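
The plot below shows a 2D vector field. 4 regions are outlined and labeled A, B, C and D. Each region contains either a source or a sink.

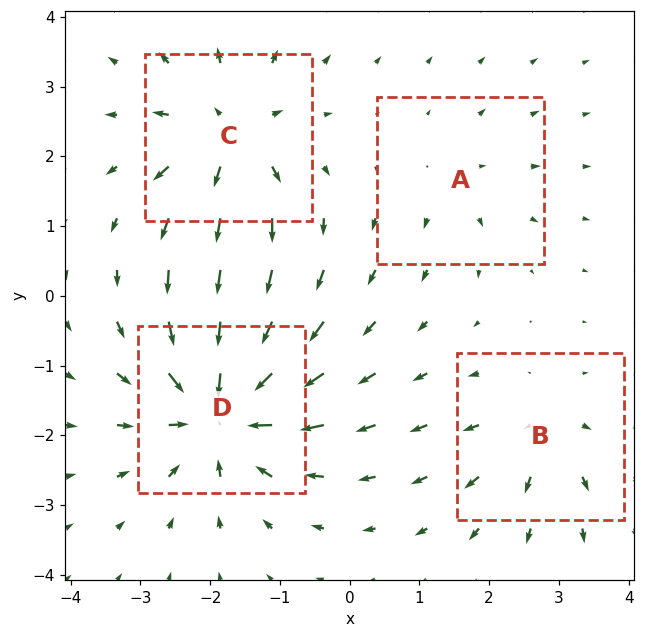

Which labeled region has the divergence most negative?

Divergence at each region's feature centre — A: about +3, B: about +4, C: about +6, D: about -8. Region D is most negative.

D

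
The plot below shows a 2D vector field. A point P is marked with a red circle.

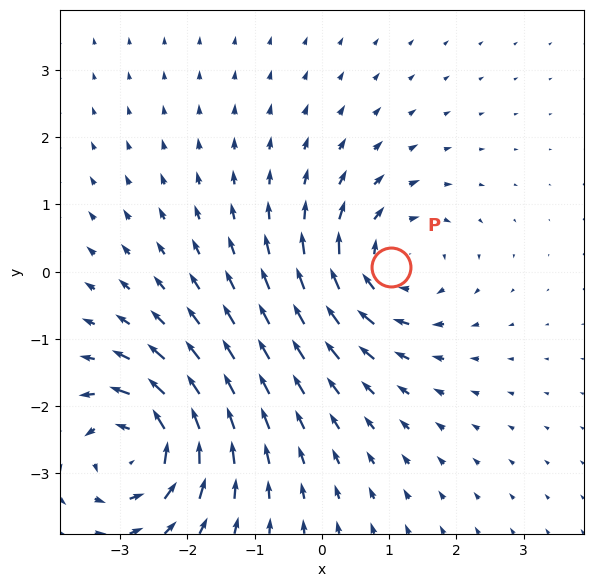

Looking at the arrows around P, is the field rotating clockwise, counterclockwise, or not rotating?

clockwise

Near P at (1.0, 0.1) the arrows circulate clockwise. The curl (z-component) there is about -5; negative curl means clockwise rotation.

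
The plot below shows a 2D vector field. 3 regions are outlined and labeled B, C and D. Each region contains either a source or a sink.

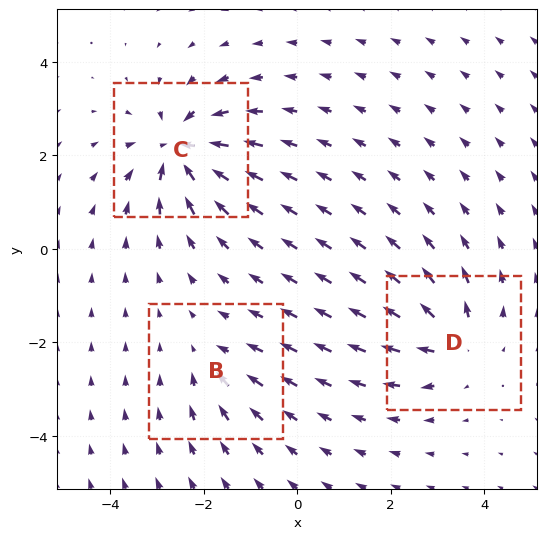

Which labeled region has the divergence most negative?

C

Divergence at each region's feature centre — B: about -2, C: about -6, D: about +4. Region C is most negative.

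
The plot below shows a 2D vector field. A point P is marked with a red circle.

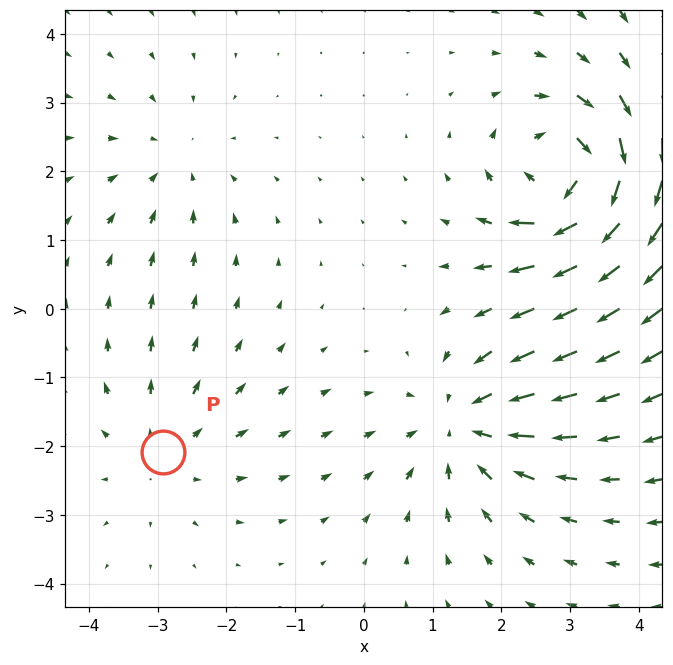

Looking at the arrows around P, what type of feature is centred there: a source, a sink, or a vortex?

At P (-2.9, -2.1) the arrows spread outward. Divergence about +2, curl ≈0 — positive divergence with near-zero curl is a source.

source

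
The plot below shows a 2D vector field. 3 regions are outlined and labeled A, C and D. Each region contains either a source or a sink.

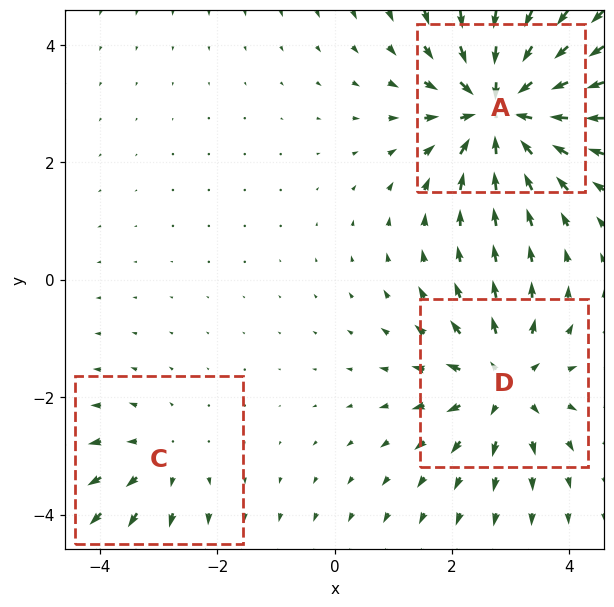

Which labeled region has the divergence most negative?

Divergence at each region's feature centre — A: about -5, C: about +2, D: about +4. Region A is most negative.

A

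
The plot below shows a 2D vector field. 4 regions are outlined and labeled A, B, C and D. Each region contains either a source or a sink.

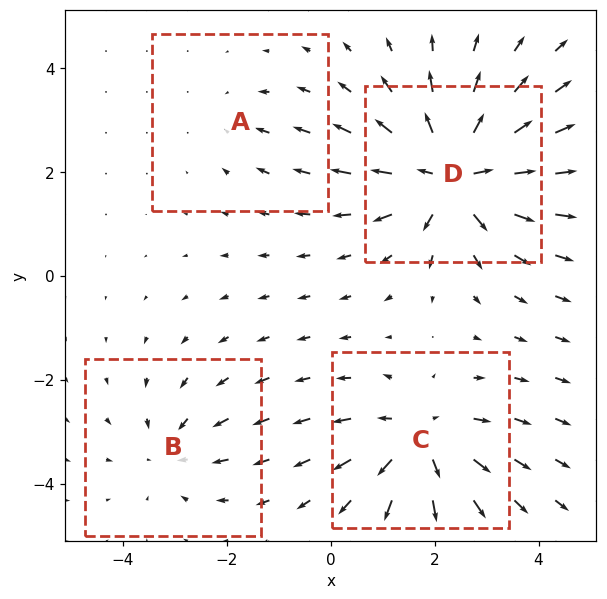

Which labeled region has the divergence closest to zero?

A

Divergence at each region's feature centre — A: about -2, B: about -3, C: about +5, D: about +8. Region A is closest to zero.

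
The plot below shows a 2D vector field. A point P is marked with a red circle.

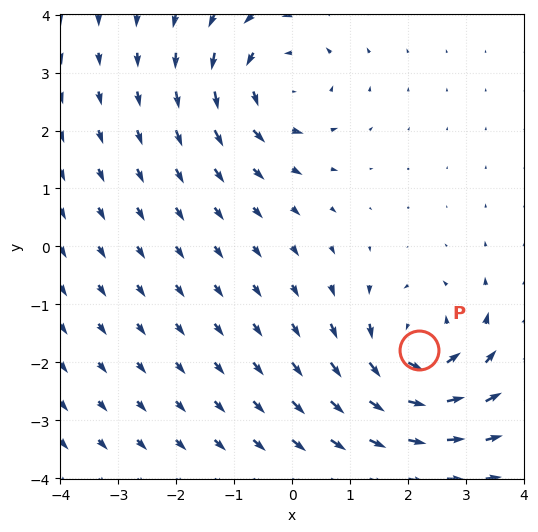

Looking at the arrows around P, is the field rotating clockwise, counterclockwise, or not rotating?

counterclockwise

Near P at (2.2, -1.8) the arrows circulate counterclockwise. The curl (z-component) there is about +6; positive curl means counterclockwise rotation.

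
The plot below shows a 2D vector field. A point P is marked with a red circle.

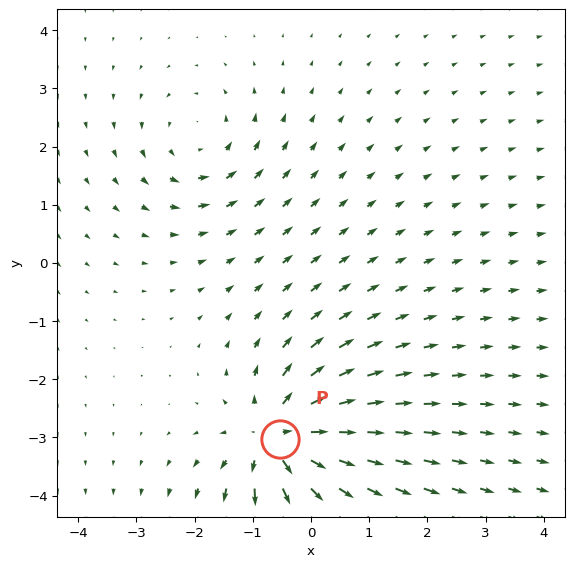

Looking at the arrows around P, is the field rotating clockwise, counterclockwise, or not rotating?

Near P at (-0.5, -3.0) the arrows show no circulation. The curl there is ≈0.

not rotating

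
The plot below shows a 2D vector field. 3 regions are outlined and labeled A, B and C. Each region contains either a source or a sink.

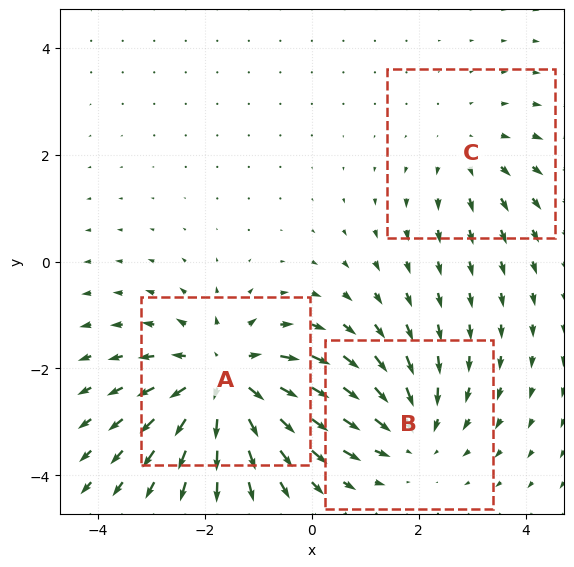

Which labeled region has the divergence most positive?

Divergence at each region's feature centre — A: about +4, B: about -3, C: about +2. Region A is most positive.

A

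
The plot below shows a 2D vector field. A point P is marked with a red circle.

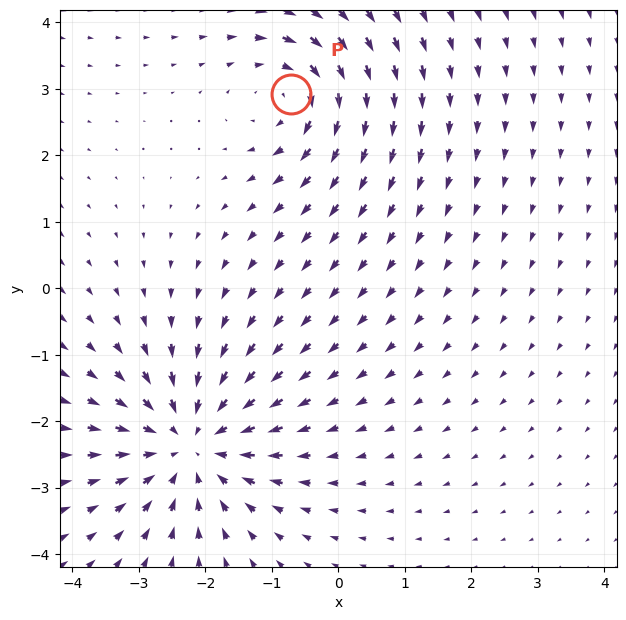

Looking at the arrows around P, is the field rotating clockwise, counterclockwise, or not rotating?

clockwise

Near P at (-0.7, 2.9) the arrows circulate clockwise. The curl (z-component) there is about -3; negative curl means clockwise rotation.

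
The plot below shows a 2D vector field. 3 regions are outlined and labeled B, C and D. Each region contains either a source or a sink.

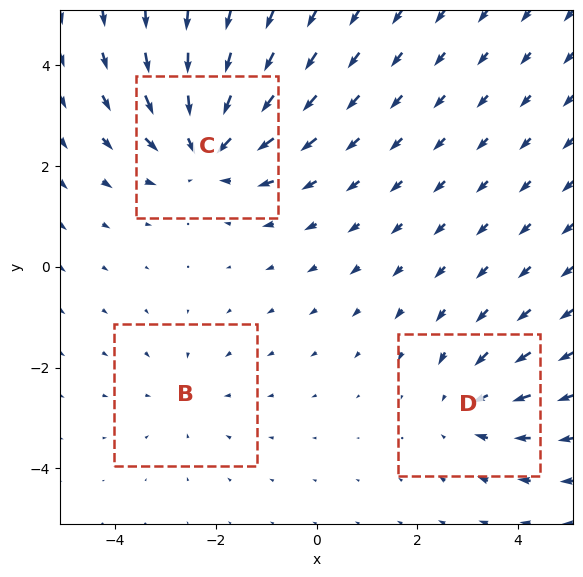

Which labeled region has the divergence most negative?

Divergence at each region's feature centre — B: about -2, C: about -4, D: about -3. Region C is most negative.

C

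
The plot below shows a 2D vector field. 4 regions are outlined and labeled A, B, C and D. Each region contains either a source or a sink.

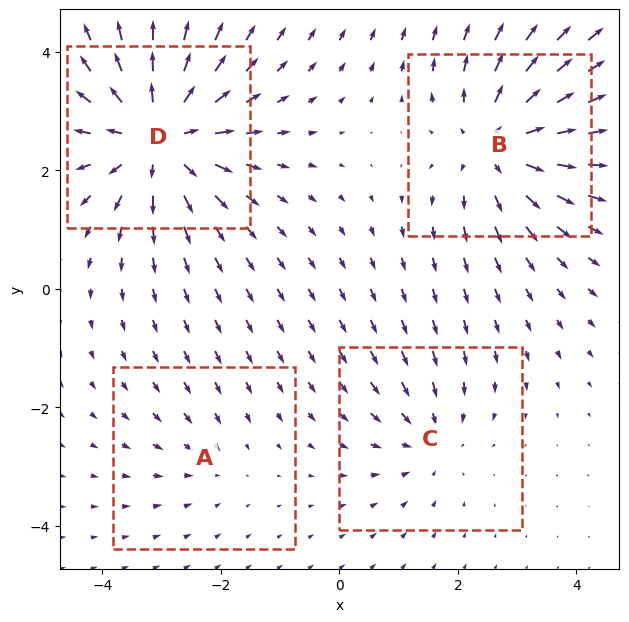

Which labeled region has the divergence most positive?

Divergence at each region's feature centre — A: about -2, B: about +5, C: about -3, D: about +6. Region D is most positive.

D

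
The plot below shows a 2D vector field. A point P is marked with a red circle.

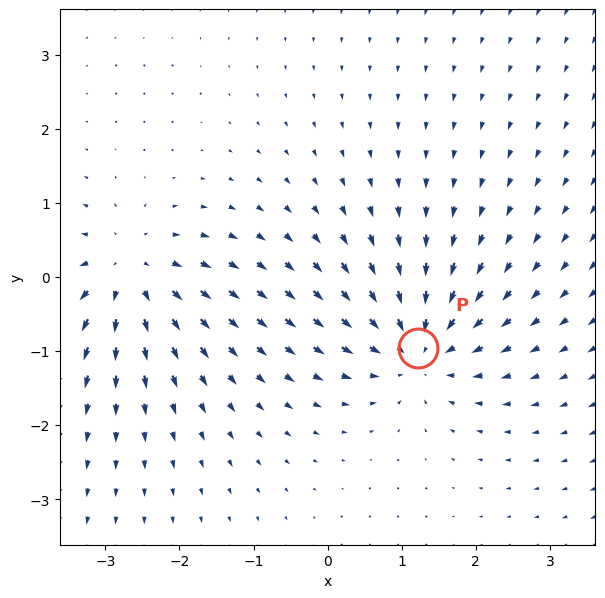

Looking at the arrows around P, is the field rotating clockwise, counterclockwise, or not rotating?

Near P at (1.2, -1.0) the arrows show no circulation. The curl there is ≈0.

not rotating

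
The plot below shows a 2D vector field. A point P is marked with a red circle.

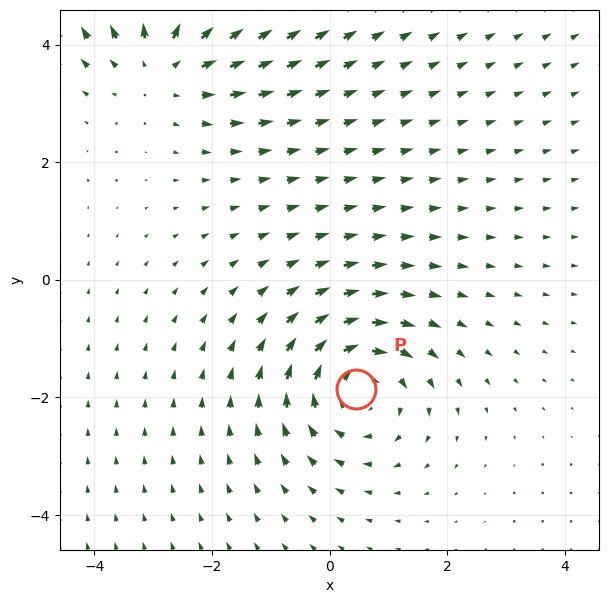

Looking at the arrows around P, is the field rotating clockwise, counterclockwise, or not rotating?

Near P at (0.4, -1.9) the arrows circulate clockwise. The curl (z-component) there is about -4; negative curl means clockwise rotation.

clockwise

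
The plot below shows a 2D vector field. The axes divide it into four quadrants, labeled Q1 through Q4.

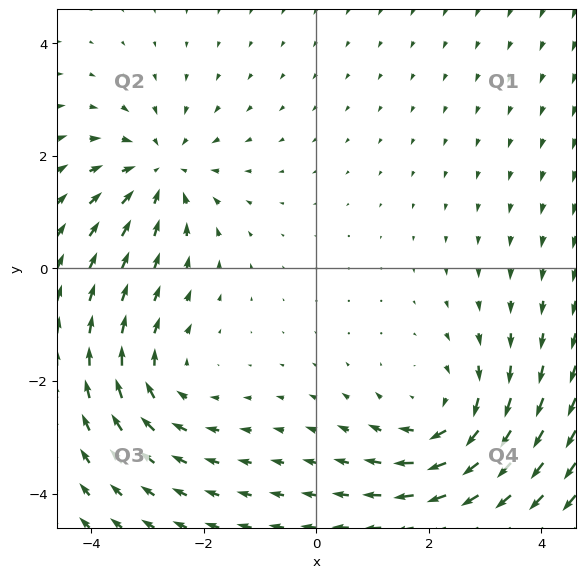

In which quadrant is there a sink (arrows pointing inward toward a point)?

The sink sits at approximately (-2.8, 1.7), which lies in quadrant Q2. The divergence there is about -3, negative as expected for a sink.

Q2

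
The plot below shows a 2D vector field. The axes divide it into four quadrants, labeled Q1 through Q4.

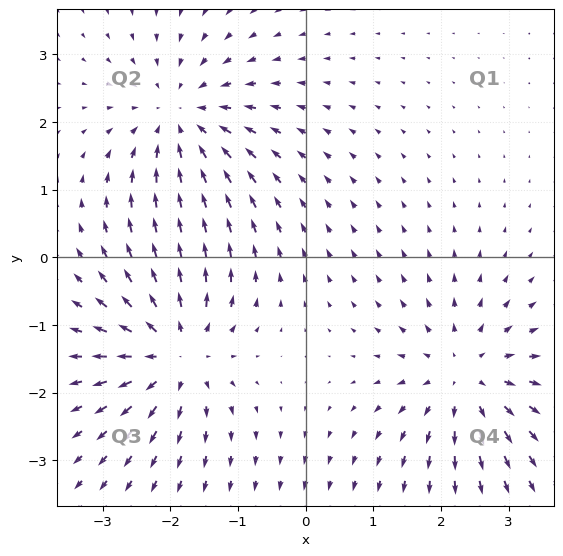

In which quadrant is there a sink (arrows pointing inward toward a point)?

The sink sits at approximately (-1.8, 2.1), which lies in quadrant Q2. The divergence there is about -3, negative as expected for a sink.

Q2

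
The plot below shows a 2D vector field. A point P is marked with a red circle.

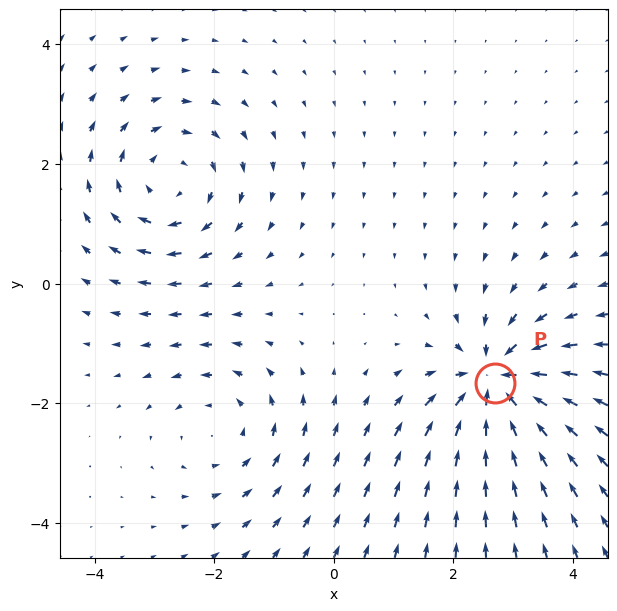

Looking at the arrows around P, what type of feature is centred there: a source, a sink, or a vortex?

At P (2.7, -1.7) the arrows converge inward. Divergence about -6, curl ≈0 — negative divergence with near-zero curl is a sink.

sink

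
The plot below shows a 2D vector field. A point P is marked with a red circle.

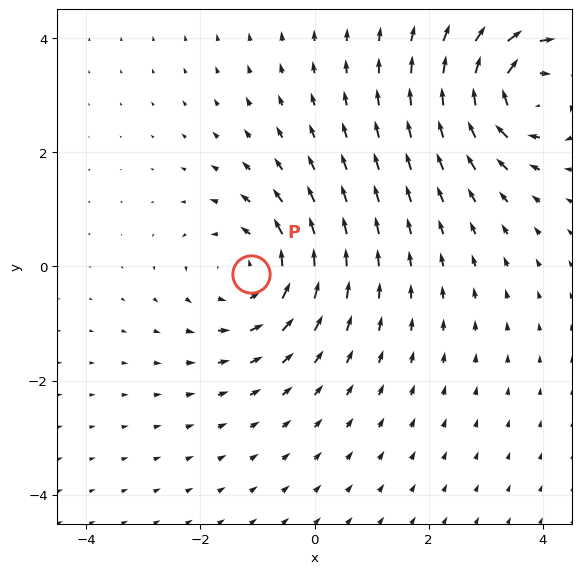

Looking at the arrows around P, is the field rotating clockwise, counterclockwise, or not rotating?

counterclockwise

Near P at (-1.1, -0.1) the arrows circulate counterclockwise. The curl (z-component) there is about +4; positive curl means counterclockwise rotation.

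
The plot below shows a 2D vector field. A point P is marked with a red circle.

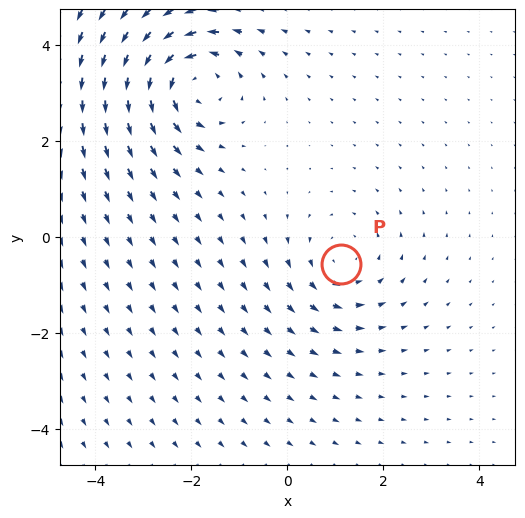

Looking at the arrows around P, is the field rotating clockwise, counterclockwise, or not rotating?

Near P at (1.1, -0.6) the arrows circulate counterclockwise. The curl (z-component) there is about +3; positive curl means counterclockwise rotation.

counterclockwise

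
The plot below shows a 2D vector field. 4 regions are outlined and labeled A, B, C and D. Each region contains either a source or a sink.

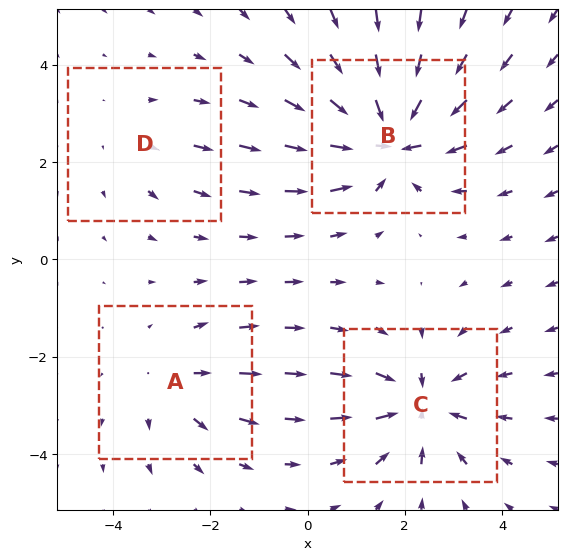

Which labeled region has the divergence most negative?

B

Divergence at each region's feature centre — A: about +3, B: about -7, C: about -5, D: about +2. Region B is most negative.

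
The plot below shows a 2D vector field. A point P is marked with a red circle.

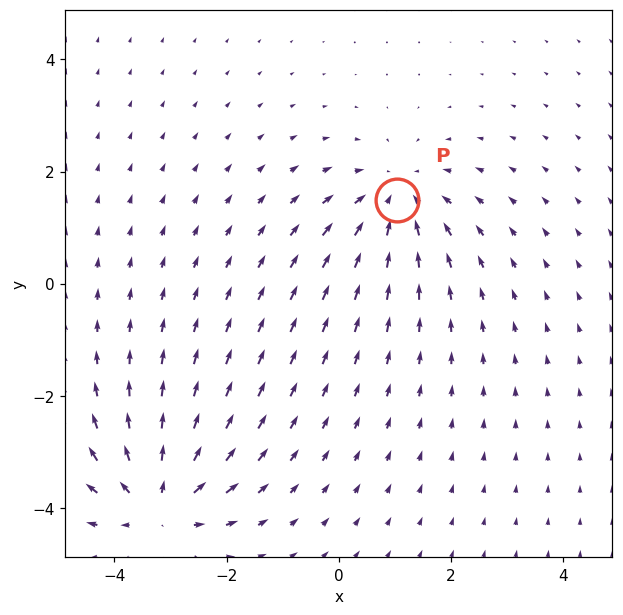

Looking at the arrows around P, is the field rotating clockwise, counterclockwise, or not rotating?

not rotating

Near P at (1.0, 1.5) the arrows show no circulation. The curl there is ≈0.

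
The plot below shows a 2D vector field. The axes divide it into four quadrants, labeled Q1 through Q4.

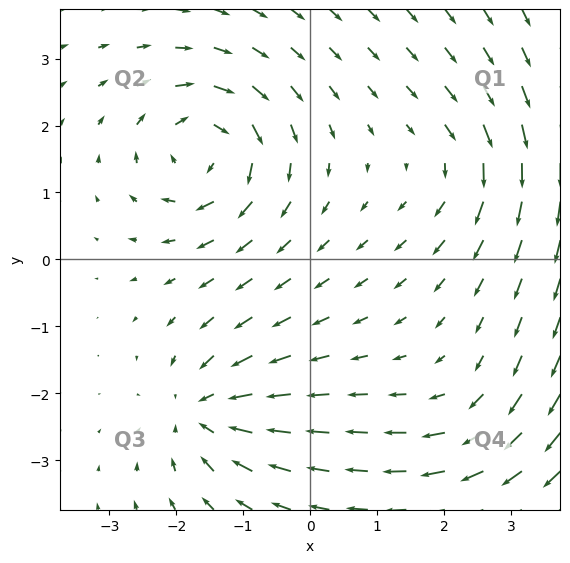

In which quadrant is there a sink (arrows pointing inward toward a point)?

The sink sits at approximately (-1.6, -2.3), which lies in quadrant Q3. The divergence there is about -5, negative as expected for a sink.

Q3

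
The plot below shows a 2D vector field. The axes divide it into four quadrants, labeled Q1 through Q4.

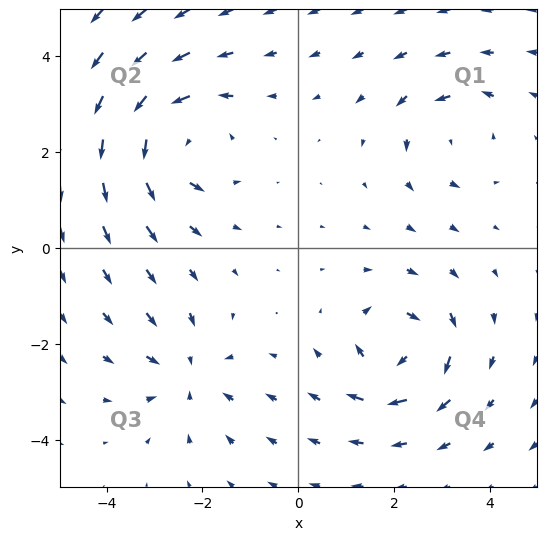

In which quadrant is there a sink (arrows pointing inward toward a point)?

Q3

The sink sits at approximately (-2.3, -2.6), which lies in quadrant Q3. The divergence there is about -3, negative as expected for a sink.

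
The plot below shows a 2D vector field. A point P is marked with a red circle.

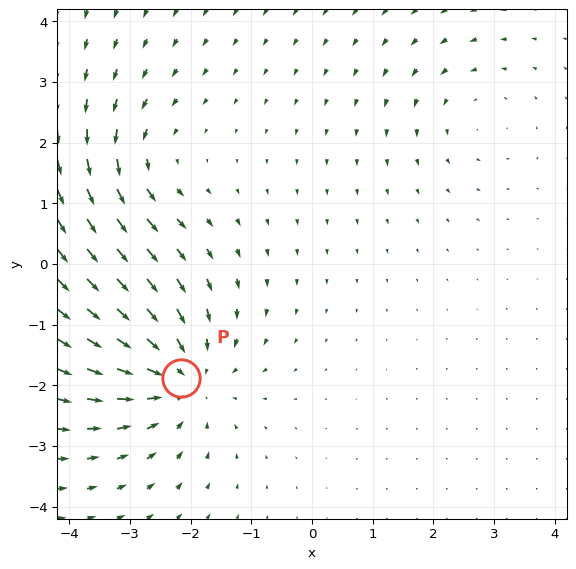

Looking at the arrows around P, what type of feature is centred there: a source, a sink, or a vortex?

At P (-2.2, -1.9) the arrows converge inward. Divergence about -4, curl ≈0 — negative divergence with near-zero curl is a sink.

sink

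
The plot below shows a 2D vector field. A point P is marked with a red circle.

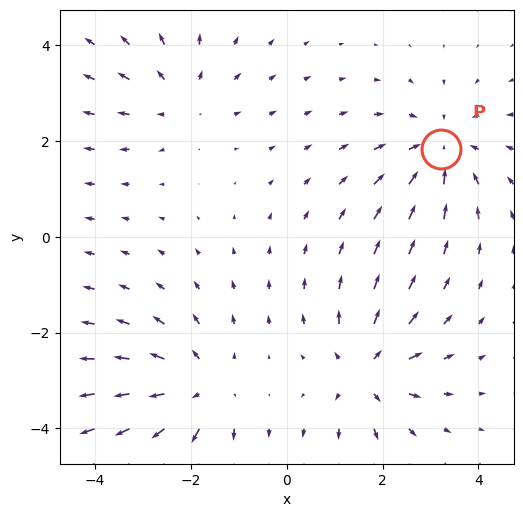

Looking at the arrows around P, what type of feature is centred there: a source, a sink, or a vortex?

sink

At P (3.2, 1.8) the arrows converge inward. Divergence about -4, curl ≈0 — negative divergence with near-zero curl is a sink.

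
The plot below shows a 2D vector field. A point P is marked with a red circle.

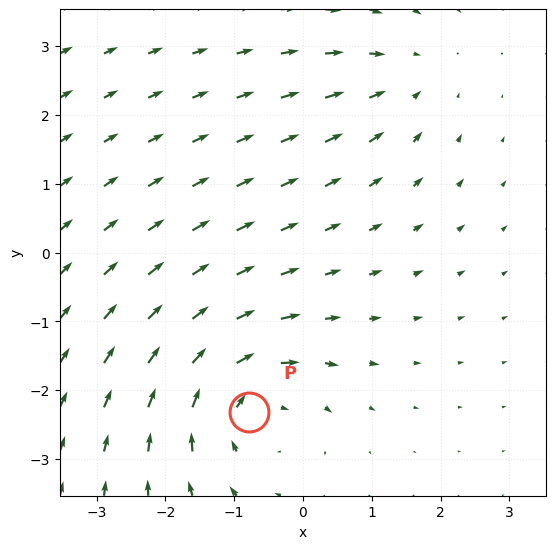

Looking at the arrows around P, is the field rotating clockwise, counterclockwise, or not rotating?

clockwise

Near P at (-0.8, -2.3) the arrows circulate clockwise. The curl (z-component) there is about -4; negative curl means clockwise rotation.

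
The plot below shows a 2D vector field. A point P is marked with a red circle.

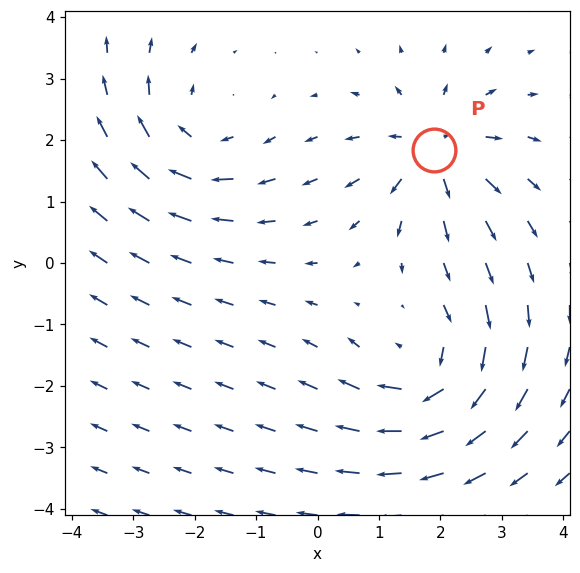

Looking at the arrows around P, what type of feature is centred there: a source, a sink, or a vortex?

source

At P (1.9, 1.8) the arrows spread outward. Divergence about +4, curl ≈0 — positive divergence with near-zero curl is a source.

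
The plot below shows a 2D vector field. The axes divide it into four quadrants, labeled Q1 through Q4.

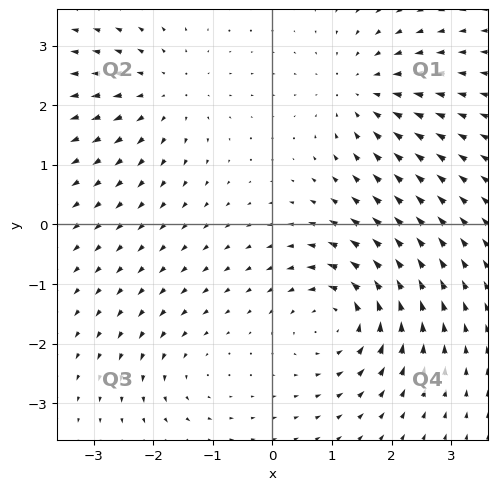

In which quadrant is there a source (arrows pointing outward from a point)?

Q2

The source sits at approximately (-1.8, 2.2), which lies in quadrant Q2. The divergence there is about +3, positive as expected for a source.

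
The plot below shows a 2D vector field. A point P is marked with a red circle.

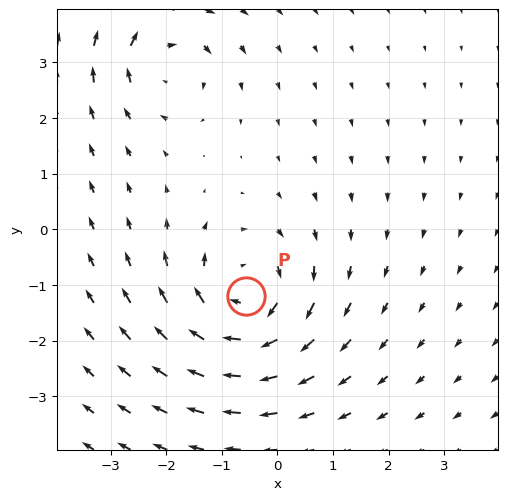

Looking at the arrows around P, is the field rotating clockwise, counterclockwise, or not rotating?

clockwise

Near P at (-0.6, -1.2) the arrows circulate clockwise. The curl (z-component) there is about -4; negative curl means clockwise rotation.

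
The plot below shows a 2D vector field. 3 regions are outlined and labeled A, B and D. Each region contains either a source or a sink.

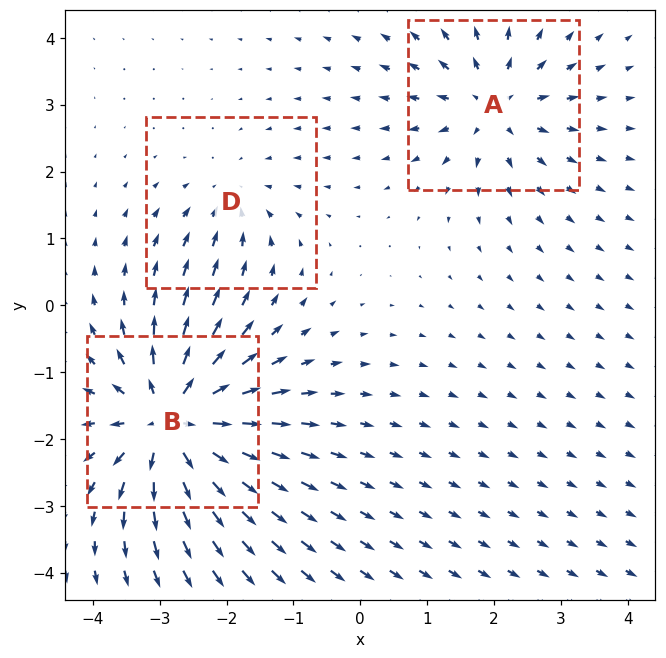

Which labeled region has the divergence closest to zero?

D

Divergence at each region's feature centre — A: about +4, B: about +6, D: about -2. Region D is closest to zero.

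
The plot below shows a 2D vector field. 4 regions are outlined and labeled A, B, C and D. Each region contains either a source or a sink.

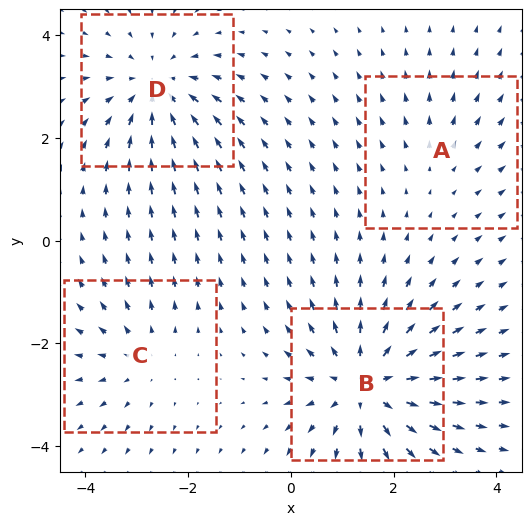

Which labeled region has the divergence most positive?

B

Divergence at each region's feature centre — A: about +2, B: about +6, C: about +3, D: about -4. Region B is most positive.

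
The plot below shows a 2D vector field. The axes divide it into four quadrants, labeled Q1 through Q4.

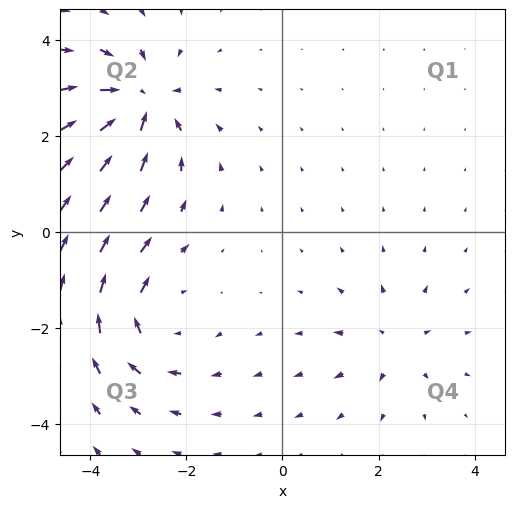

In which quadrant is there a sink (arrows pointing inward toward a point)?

The sink sits at approximately (-3.0, 2.7), which lies in quadrant Q2. The divergence there is about -5, negative as expected for a sink.

Q2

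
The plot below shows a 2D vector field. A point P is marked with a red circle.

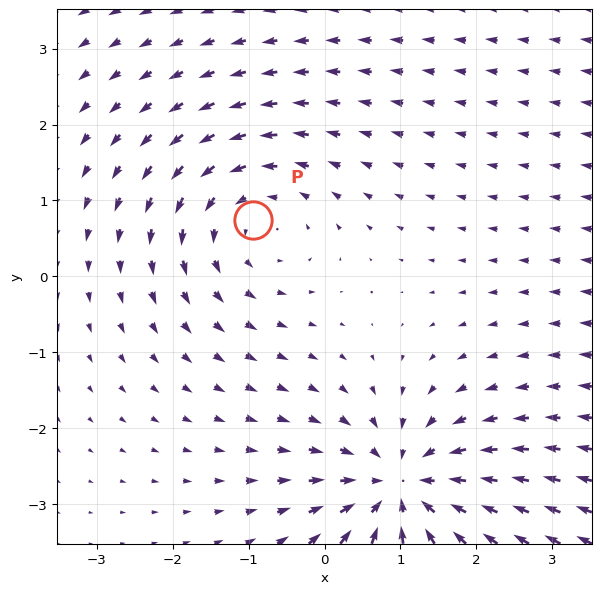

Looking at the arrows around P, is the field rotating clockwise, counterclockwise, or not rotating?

counterclockwise

Near P at (-0.9, 0.7) the arrows circulate counterclockwise. The curl (z-component) there is about +4; positive curl means counterclockwise rotation.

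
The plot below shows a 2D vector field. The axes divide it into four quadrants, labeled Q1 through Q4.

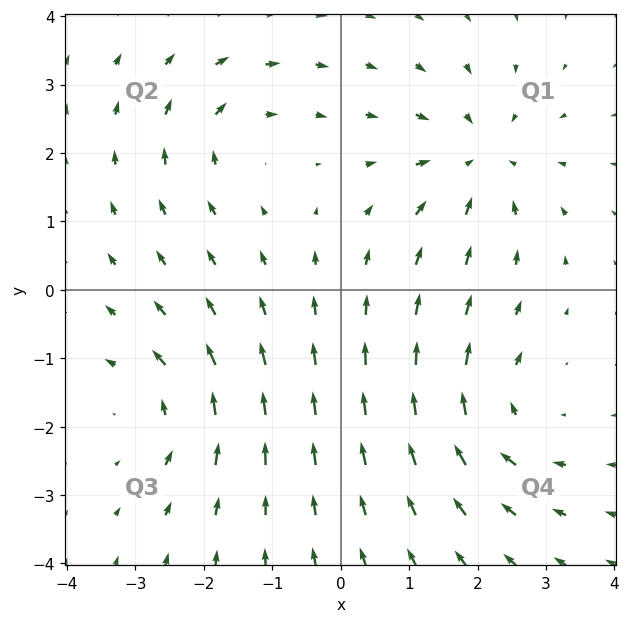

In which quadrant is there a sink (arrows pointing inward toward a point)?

Q1

The sink sits at approximately (2.0, 1.9), which lies in quadrant Q1. The divergence there is about -5, negative as expected for a sink.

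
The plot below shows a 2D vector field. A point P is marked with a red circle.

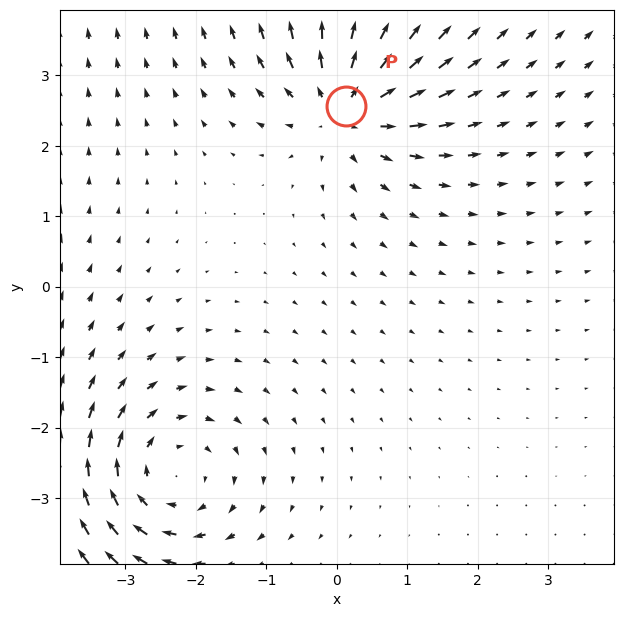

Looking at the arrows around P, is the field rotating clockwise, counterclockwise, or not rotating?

Near P at (0.1, 2.6) the arrows show no circulation. The curl there is ≈0.

not rotating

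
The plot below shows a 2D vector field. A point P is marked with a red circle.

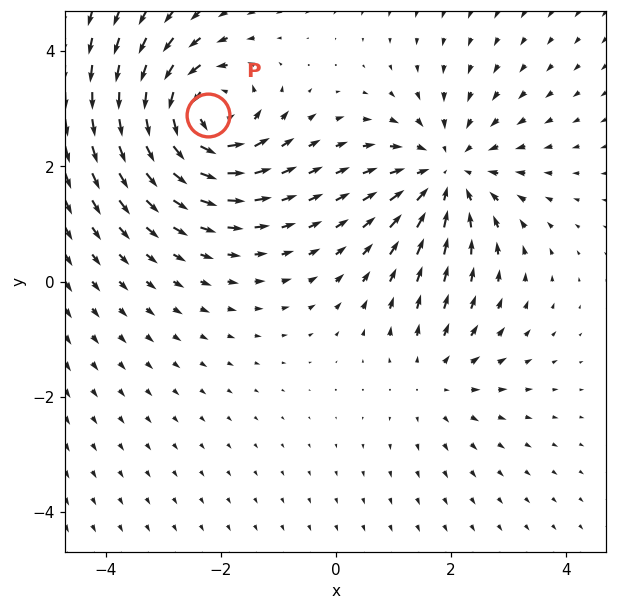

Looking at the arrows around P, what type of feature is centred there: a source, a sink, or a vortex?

vortex

At P (-2.2, 2.9) the arrows circulate counterclockwise. Divergence ≈0, curl about +6 — near-zero divergence with nonzero curl is a vortex.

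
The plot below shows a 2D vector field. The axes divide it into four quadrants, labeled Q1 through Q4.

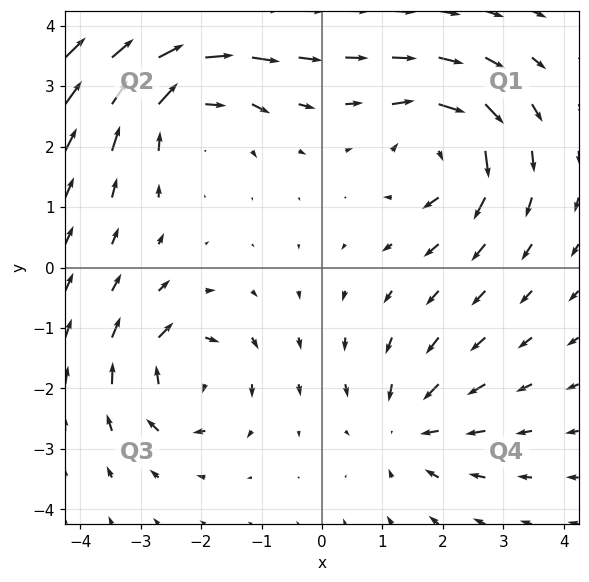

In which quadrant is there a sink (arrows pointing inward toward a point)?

Q4

The sink sits at approximately (1.4, -2.7), which lies in quadrant Q4. The divergence there is about -3, negative as expected for a sink.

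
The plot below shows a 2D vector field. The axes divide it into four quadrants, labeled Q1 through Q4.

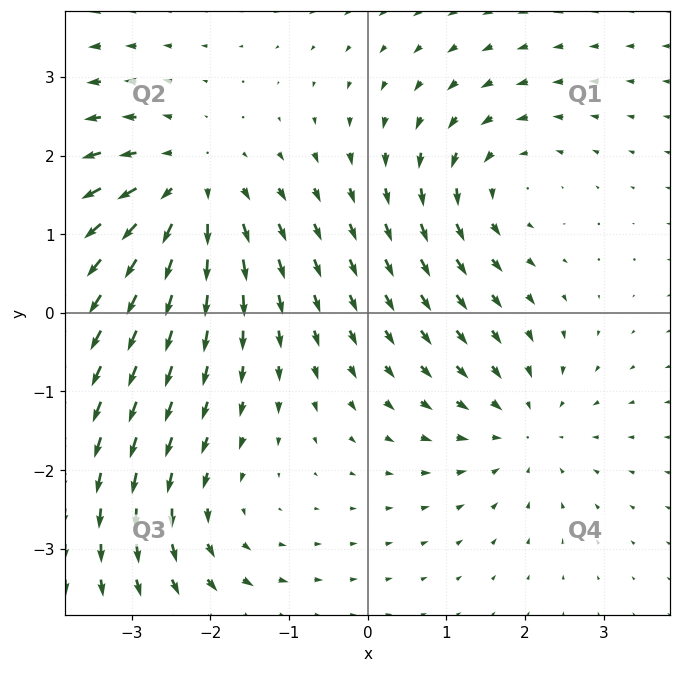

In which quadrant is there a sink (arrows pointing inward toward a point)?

The sink sits at approximately (2.0, -1.4), which lies in quadrant Q4. The divergence there is about -3, negative as expected for a sink.

Q4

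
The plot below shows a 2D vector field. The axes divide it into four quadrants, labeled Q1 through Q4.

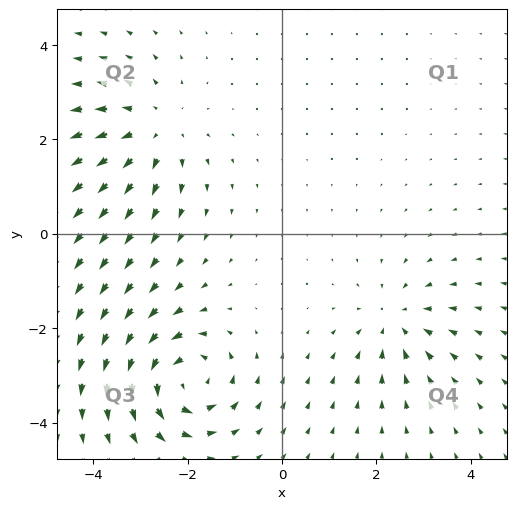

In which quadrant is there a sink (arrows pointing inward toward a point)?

Q4

The sink sits at approximately (2.4, -1.9), which lies in quadrant Q4. The divergence there is about -4, negative as expected for a sink.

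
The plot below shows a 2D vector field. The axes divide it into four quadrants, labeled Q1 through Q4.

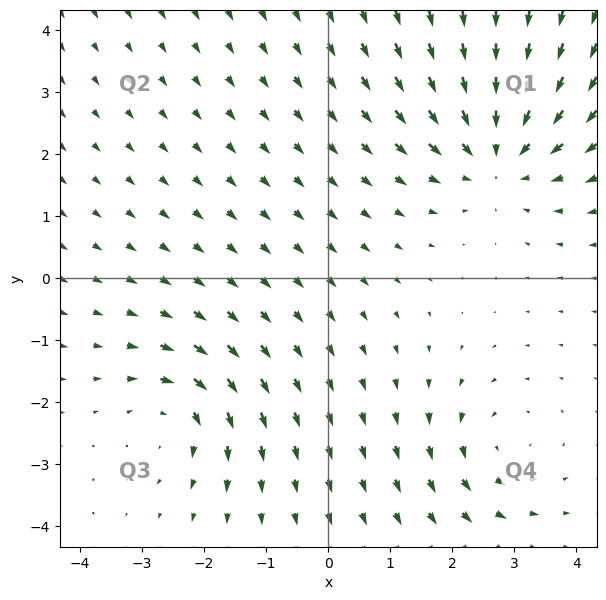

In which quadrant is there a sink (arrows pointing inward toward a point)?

Q1

The sink sits at approximately (2.7, 2.0), which lies in quadrant Q1. The divergence there is about -4, negative as expected for a sink.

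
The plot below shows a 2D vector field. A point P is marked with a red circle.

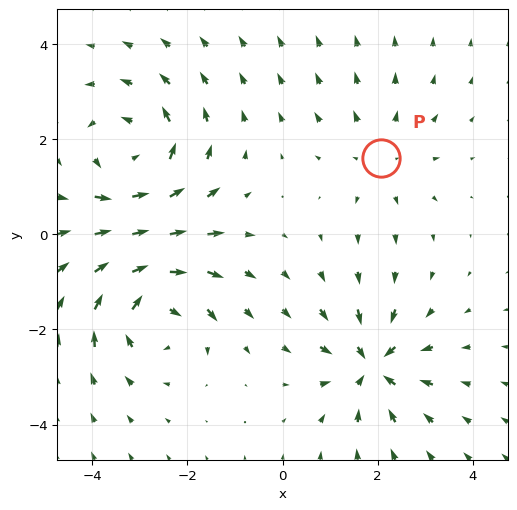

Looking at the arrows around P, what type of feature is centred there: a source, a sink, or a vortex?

source

At P (2.1, 1.6) the arrows spread outward. Divergence about +2, curl ≈0 — positive divergence with near-zero curl is a source.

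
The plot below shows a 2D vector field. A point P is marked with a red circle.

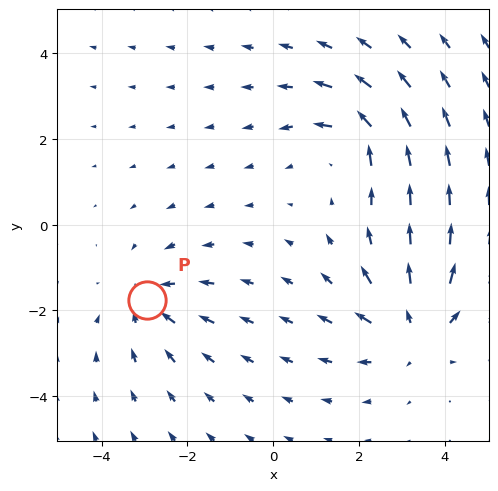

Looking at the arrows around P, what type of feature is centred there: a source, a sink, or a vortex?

sink

At P (-2.9, -1.8) the arrows converge inward. Divergence about -3, curl ≈0 — negative divergence with near-zero curl is a sink.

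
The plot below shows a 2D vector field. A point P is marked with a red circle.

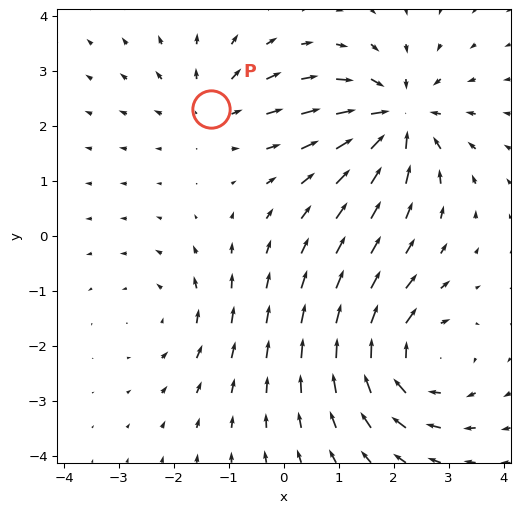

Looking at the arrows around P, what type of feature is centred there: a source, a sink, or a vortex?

At P (-1.3, 2.3) the arrows spread outward. Divergence about +3, curl ≈0 — positive divergence with near-zero curl is a source.

source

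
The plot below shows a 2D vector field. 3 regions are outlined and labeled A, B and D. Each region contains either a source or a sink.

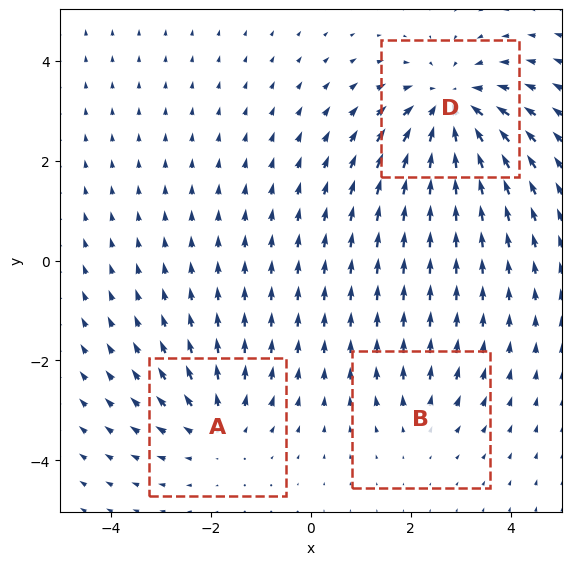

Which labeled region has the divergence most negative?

D

Divergence at each region's feature centre — A: about +3, B: about +2, D: about -5. Region D is most negative.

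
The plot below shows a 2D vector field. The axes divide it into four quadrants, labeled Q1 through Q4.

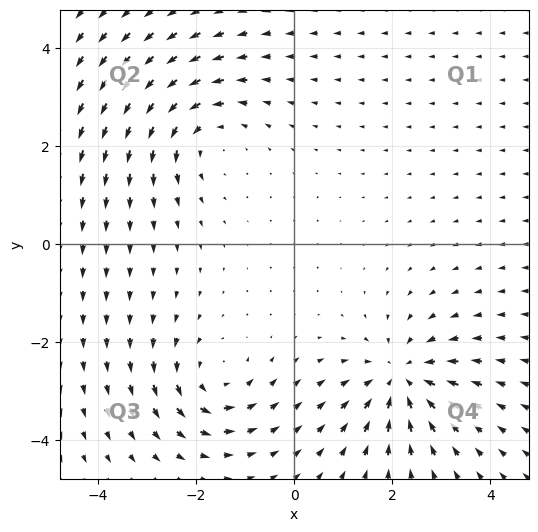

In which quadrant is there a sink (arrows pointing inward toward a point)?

Q4

The sink sits at approximately (2.2, -2.7), which lies in quadrant Q4. The divergence there is about -4, negative as expected for a sink.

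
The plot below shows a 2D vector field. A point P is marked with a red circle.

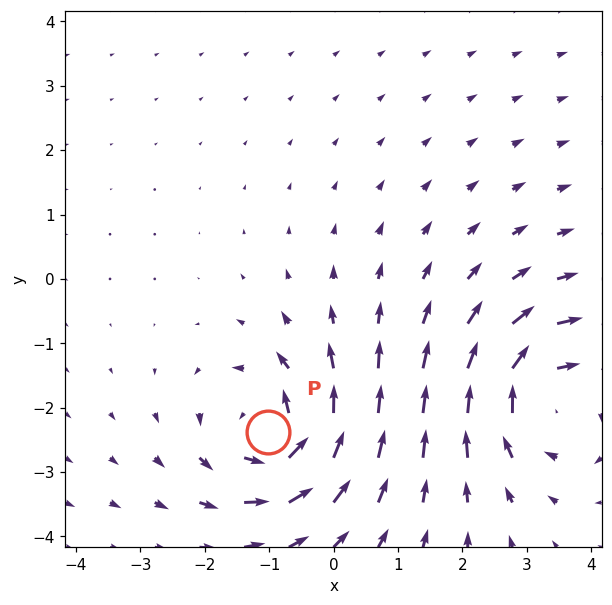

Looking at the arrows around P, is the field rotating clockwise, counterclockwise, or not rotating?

Near P at (-1.0, -2.4) the arrows circulate counterclockwise. The curl (z-component) there is about +4; positive curl means counterclockwise rotation.

counterclockwise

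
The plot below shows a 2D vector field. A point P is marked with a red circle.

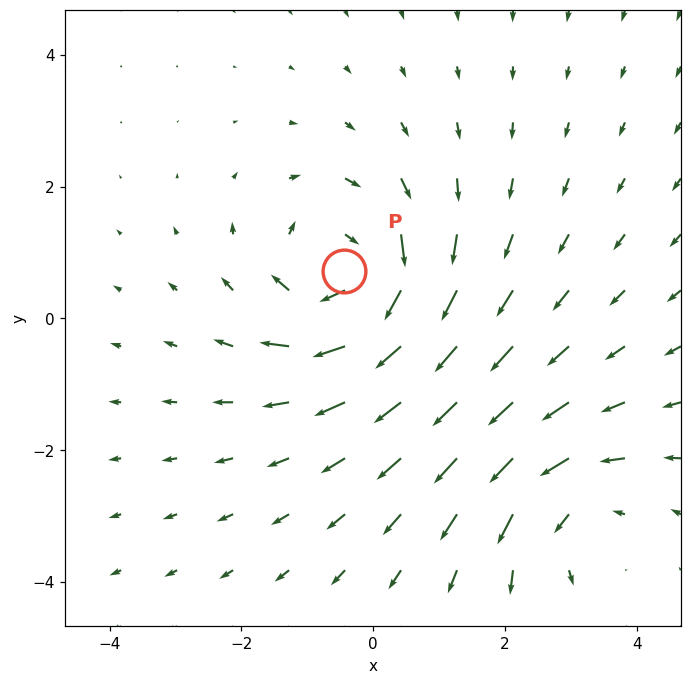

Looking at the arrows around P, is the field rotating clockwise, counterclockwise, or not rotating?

clockwise

Near P at (-0.4, 0.7) the arrows circulate clockwise. The curl (z-component) there is about -4; negative curl means clockwise rotation.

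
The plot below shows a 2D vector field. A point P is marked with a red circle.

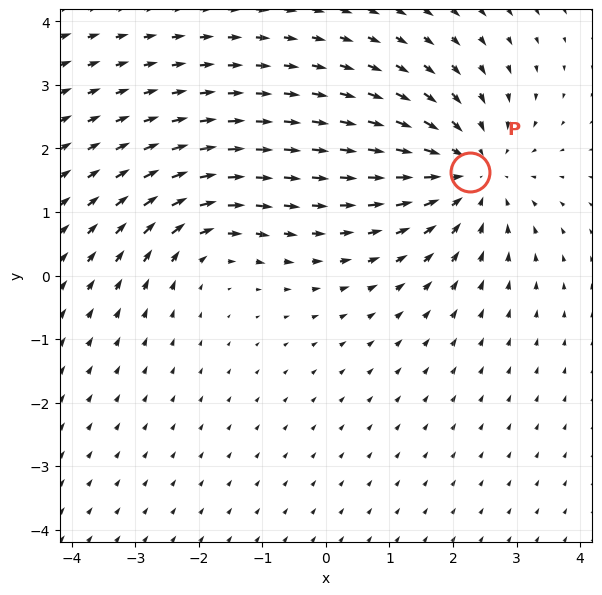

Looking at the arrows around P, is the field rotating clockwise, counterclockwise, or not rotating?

not rotating

Near P at (2.3, 1.6) the arrows show no circulation. The curl there is ≈0.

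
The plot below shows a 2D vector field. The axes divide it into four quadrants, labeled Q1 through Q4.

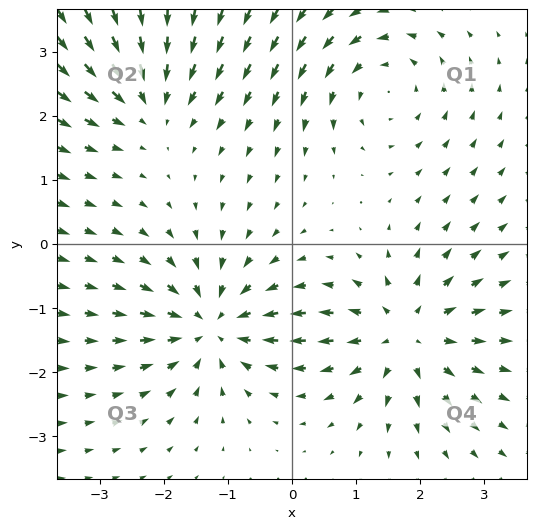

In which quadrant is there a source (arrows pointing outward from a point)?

The source sits at approximately (1.8, -1.4), which lies in quadrant Q4. The divergence there is about +5, positive as expected for a source.

Q4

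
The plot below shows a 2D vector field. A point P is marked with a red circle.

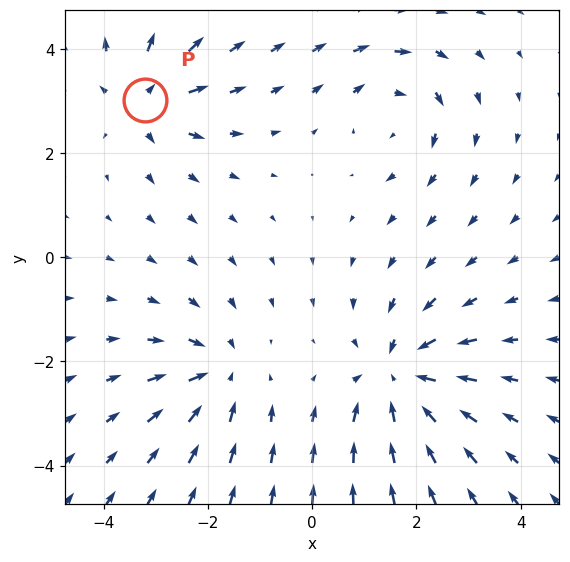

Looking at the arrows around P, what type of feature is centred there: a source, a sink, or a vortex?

source

At P (-3.2, 3.0) the arrows spread outward. Divergence about +4, curl ≈0 — positive divergence with near-zero curl is a source.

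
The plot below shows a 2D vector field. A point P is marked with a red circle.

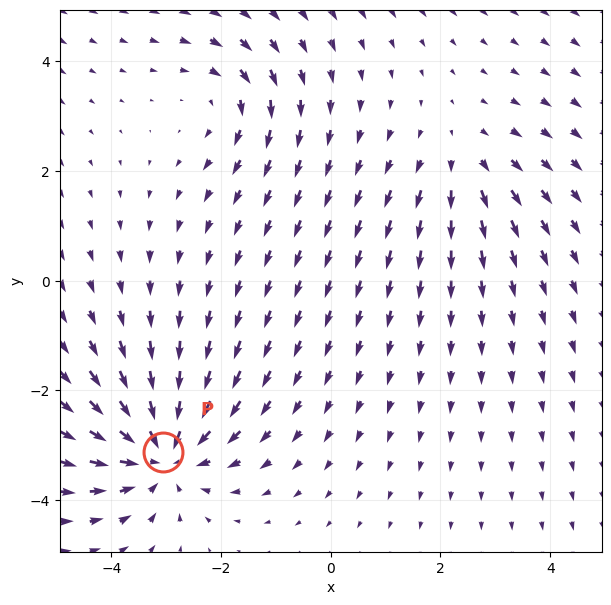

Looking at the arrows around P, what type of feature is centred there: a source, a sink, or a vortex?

At P (-3.1, -3.1) the arrows converge inward. Divergence about -5, curl ≈0 — negative divergence with near-zero curl is a sink.

sink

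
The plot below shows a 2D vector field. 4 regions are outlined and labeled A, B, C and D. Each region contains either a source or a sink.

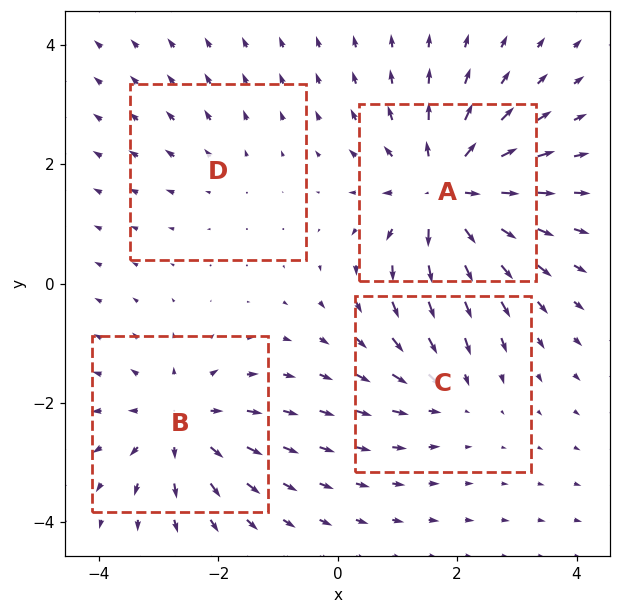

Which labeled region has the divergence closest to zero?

Divergence at each region's feature centre — A: about +7, B: about +5, C: about -3, D: about +2. Region D is closest to zero.

D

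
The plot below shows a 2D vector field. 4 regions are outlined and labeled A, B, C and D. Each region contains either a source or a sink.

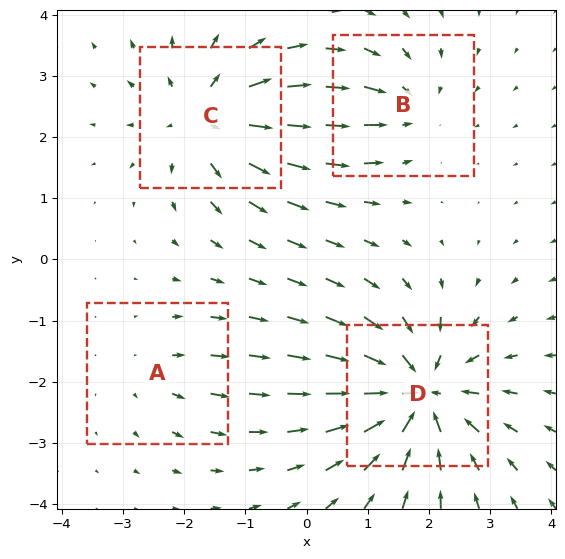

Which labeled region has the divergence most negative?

Divergence at each region's feature centre — A: about +2, B: about -4, C: about +5, D: about -7. Region D is most negative.

D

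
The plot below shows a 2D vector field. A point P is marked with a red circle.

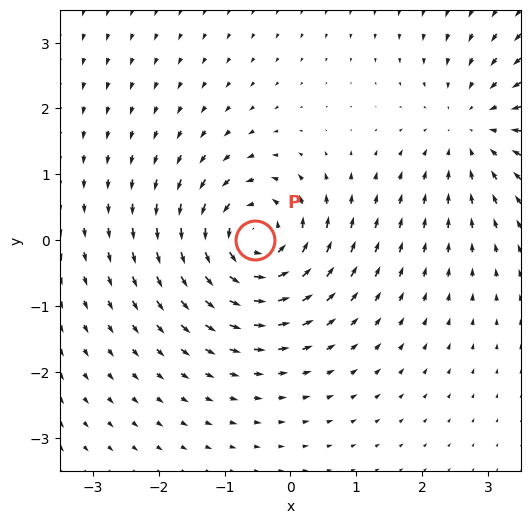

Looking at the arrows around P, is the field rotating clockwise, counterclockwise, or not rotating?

counterclockwise

Near P at (-0.5, 0.0) the arrows circulate counterclockwise. The curl (z-component) there is about +6; positive curl means counterclockwise rotation.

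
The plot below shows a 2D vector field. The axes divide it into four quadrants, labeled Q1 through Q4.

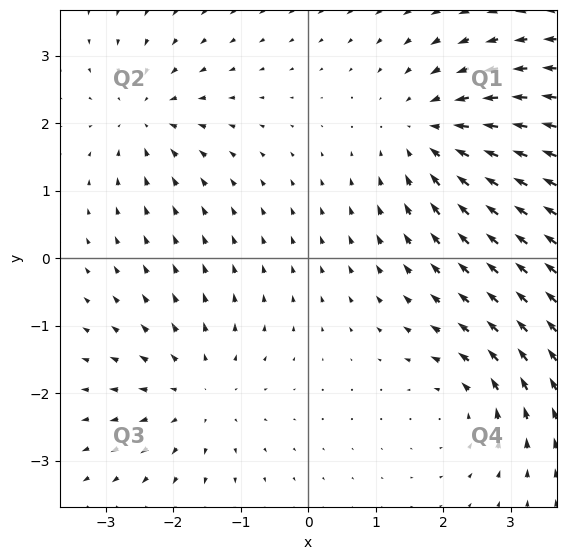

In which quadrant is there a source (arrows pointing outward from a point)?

The source sits at approximately (-1.6, -2.0), which lies in quadrant Q3. The divergence there is about +4, positive as expected for a source.

Q3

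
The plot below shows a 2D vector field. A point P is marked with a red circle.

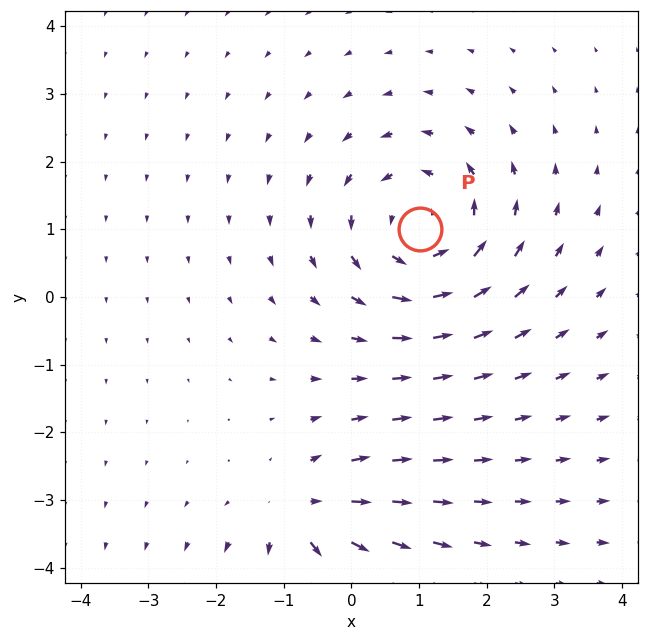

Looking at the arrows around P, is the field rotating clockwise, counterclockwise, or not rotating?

Near P at (1.0, 1.0) the arrows circulate counterclockwise. The curl (z-component) there is about +4; positive curl means counterclockwise rotation.

counterclockwise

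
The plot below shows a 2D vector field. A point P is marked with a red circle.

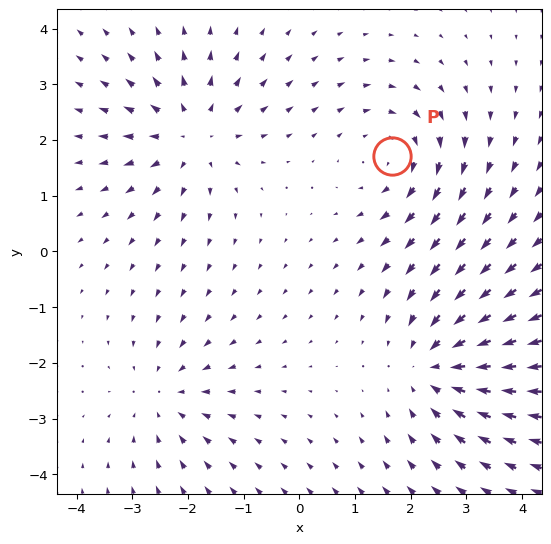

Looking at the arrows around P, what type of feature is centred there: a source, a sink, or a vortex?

vortex

At P (1.7, 1.7) the arrows circulate clockwise. Divergence ≈0, curl about -4 — near-zero divergence with nonzero curl is a vortex.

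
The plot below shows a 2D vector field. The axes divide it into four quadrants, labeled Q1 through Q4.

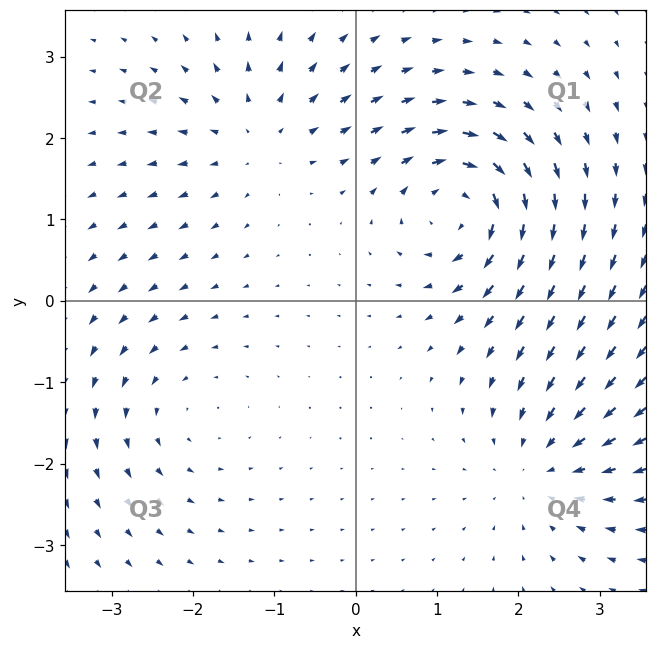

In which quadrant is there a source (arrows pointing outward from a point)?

The source sits at approximately (-1.2, 2.0), which lies in quadrant Q2. The divergence there is about +3, positive as expected for a source.

Q2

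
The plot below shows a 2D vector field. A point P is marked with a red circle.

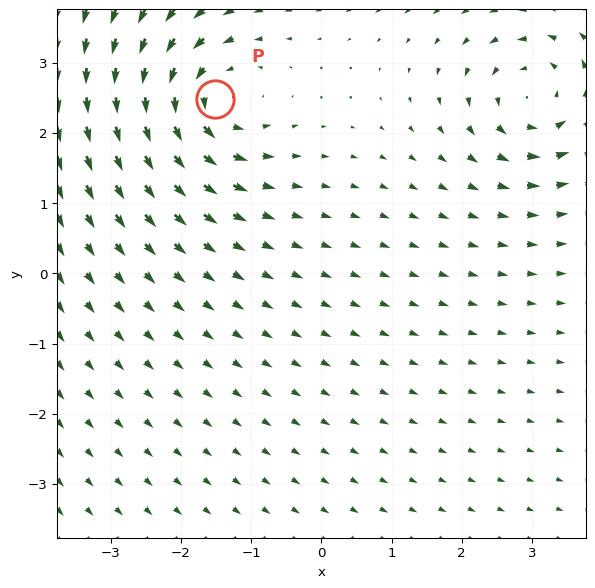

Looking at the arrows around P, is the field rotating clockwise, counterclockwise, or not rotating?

counterclockwise

Near P at (-1.5, 2.5) the arrows circulate counterclockwise. The curl (z-component) there is about +5; positive curl means counterclockwise rotation.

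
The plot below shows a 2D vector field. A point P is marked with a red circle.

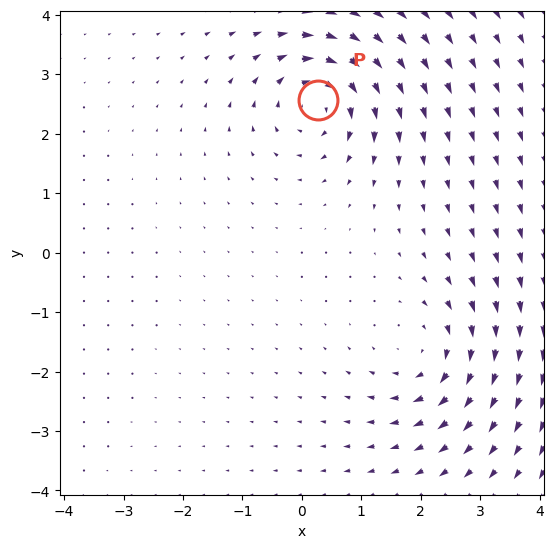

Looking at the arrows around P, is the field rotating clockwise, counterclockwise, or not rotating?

Near P at (0.3, 2.6) the arrows circulate clockwise. The curl (z-component) there is about -5; negative curl means clockwise rotation.

clockwise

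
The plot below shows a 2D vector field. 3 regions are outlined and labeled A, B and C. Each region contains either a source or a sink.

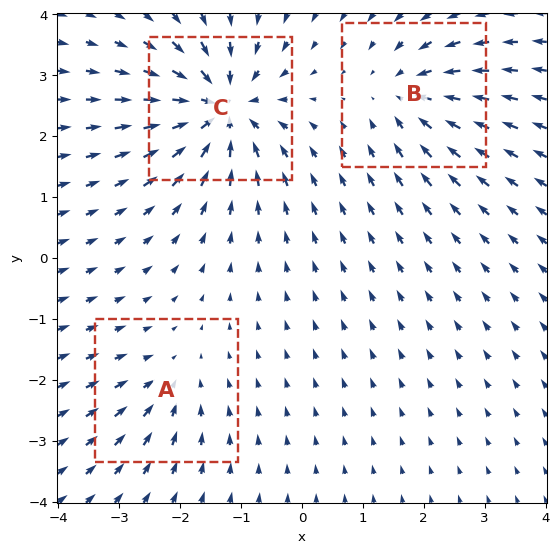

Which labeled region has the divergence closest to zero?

Divergence at each region's feature centre — A: about -3, B: about -4, C: about -7. Region A is closest to zero.

A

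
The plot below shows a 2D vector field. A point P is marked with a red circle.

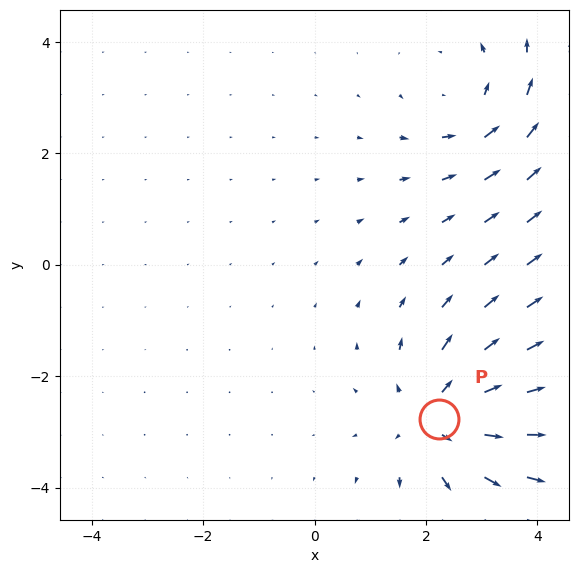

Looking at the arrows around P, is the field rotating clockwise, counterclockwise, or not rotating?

Near P at (2.2, -2.8) the arrows show no circulation. The curl there is ≈0.

not rotating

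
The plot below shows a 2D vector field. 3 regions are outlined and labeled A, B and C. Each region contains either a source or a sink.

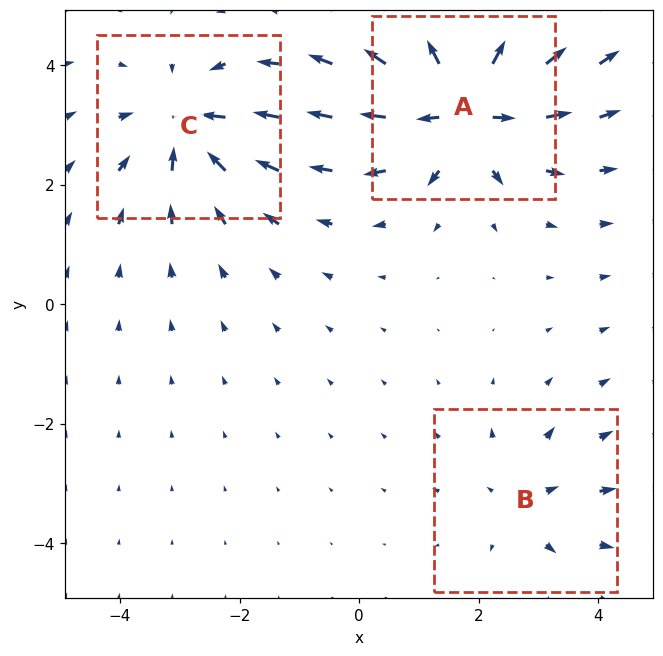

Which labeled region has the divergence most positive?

Divergence at each region's feature centre — A: about +6, B: about +2, C: about -4. Region A is most positive.

A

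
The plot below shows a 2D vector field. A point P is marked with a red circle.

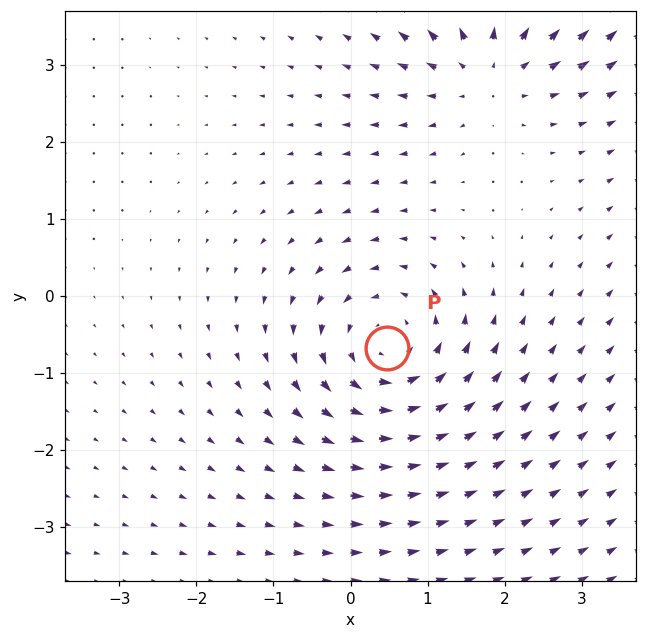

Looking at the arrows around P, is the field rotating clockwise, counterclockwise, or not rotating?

counterclockwise

Near P at (0.5, -0.7) the arrows circulate counterclockwise. The curl (z-component) there is about +4; positive curl means counterclockwise rotation.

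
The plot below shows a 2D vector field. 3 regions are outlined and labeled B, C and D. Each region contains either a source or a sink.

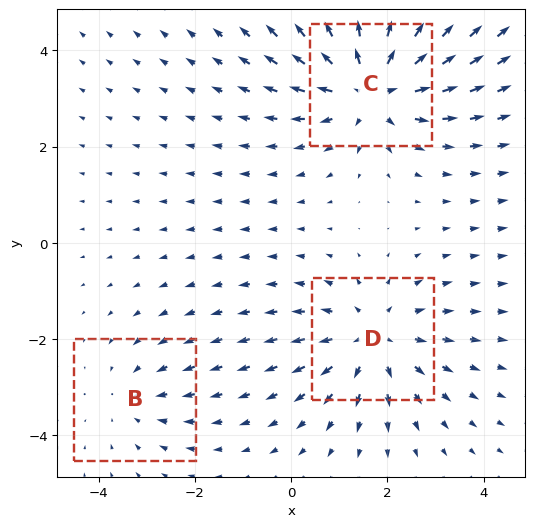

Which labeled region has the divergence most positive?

Divergence at each region's feature centre — B: about -2, C: about +4, D: about +3. Region C is most positive.

C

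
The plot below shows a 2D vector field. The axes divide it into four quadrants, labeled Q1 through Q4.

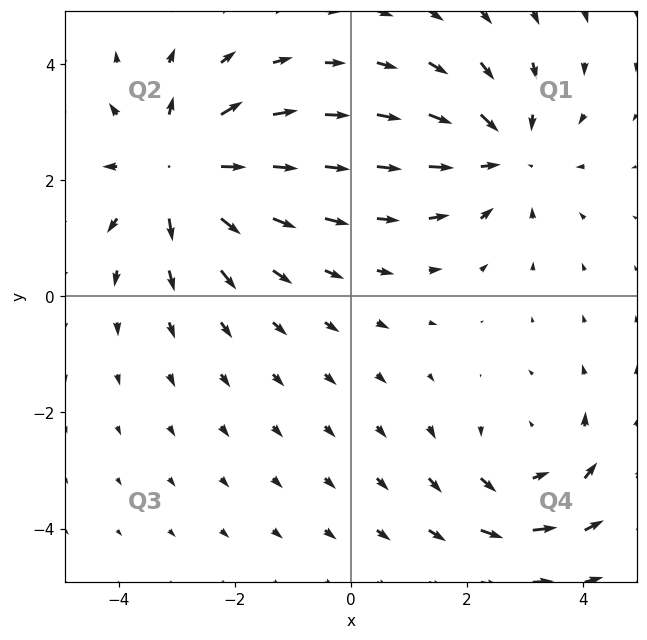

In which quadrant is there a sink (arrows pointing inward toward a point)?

The sink sits at approximately (2.6, 2.5), which lies in quadrant Q1. The divergence there is about -3, negative as expected for a sink.

Q1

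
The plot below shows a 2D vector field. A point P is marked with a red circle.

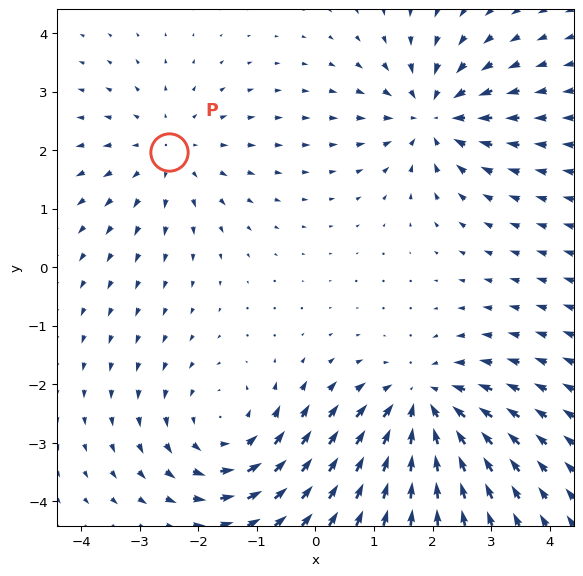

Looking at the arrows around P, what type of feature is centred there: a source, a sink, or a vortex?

source

At P (-2.5, 2.0) the arrows spread outward. Divergence about +3, curl ≈0 — positive divergence with near-zero curl is a source.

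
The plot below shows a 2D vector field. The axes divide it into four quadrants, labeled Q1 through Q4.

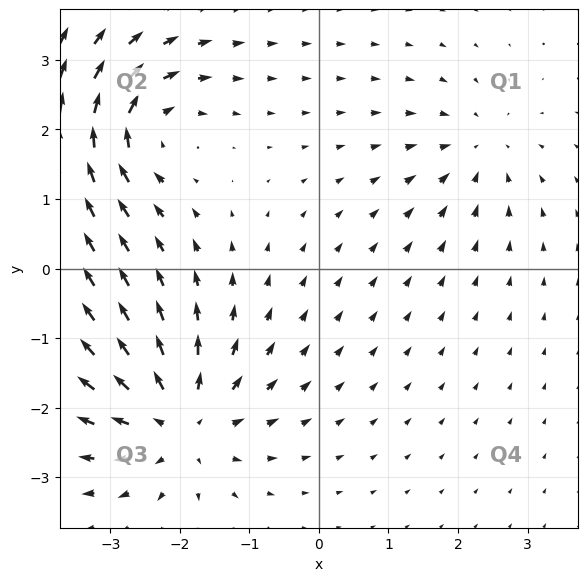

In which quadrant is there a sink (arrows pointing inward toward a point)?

Q1

The sink sits at approximately (2.3, 1.7), which lies in quadrant Q1. The divergence there is about -3, negative as expected for a sink.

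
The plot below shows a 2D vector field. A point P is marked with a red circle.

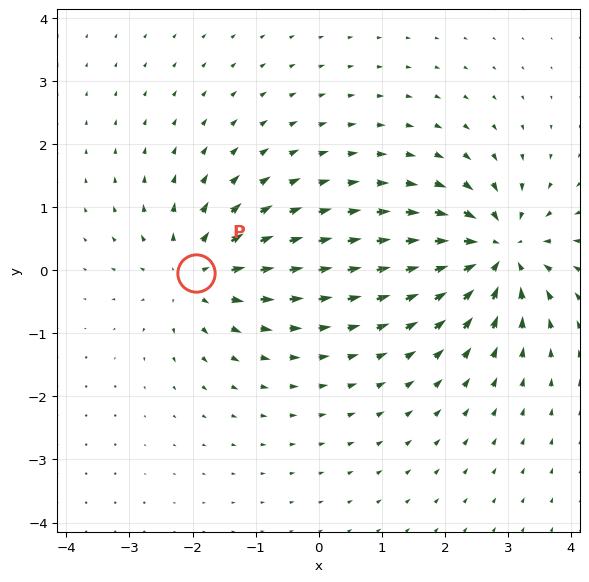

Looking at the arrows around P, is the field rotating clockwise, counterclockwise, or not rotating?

not rotating

Near P at (-1.9, -0.1) the arrows show no circulation. The curl there is ≈0.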